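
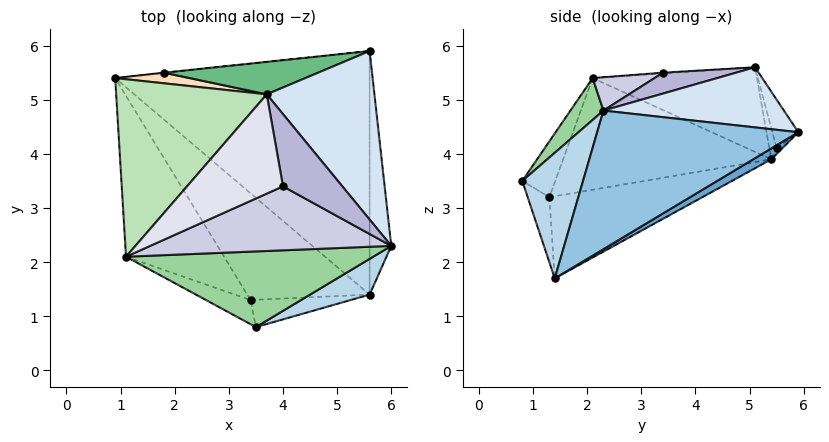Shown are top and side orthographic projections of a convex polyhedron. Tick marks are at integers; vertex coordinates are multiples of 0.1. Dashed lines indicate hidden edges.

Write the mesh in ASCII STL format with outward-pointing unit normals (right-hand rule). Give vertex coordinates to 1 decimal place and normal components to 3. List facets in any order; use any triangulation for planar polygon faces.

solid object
 facet normal 0.036 0.514 -0.857
  outer loop
   vertex 5.6 1.4 1.7
   vertex 0.9 5.4 3.9
   vertex 5.6 5.9 4.4
  endloop
 endfacet
 facet normal 0.984 0.092 -0.154
  outer loop
   vertex 5.6 1.4 1.7
   vertex 5.6 5.9 4.4
   vertex 6.0 2.3 4.8
  endloop
 endfacet
 facet normal 0.425 -0.883 0.201
  outer loop
   vertex 3.5 0.8 3.5
   vertex 5.6 1.4 1.7
   vertex 6.0 2.3 4.8
  endloop
 endfacet
 facet normal 0.482 0.149 0.863
  outer loop
   vertex 3.7 5.1 5.6
   vertex 6.0 2.3 4.8
   vertex 5.6 5.9 4.4
  endloop
 endfacet
 facet normal -0.547 -0.194 -0.815
  outer loop
   vertex 3.4 1.3 3.2
   vertex 0.9 5.4 3.9
   vertex 5.6 1.4 1.7
  endloop
 endfacet
 facet normal -0.464 -0.522 -0.716
  outer loop
   vertex 3.4 1.3 3.2
   vertex 5.6 1.4 1.7
   vertex 3.5 0.8 3.5
  endloop
 endfacet
 facet normal -0.101 0.994 -0.041
  outer loop
   vertex 1.8 5.5 4.1
   vertex 5.6 5.9 4.4
   vertex 0.9 5.4 3.9
  endloop
 endfacet
 facet normal -0.202 0.852 0.483
  outer loop
   vertex 1.8 5.5 4.1
   vertex 0.9 5.4 3.9
   vertex 3.7 5.1 5.6
  endloop
 endfacet
 facet normal -0.127 0.906 0.403
  outer loop
   vertex 1.8 5.5 4.1
   vertex 3.7 5.1 5.6
   vertex 5.6 5.9 4.4
  endloop
 endfacet
 facet normal 0.110 -0.750 0.653
  outer loop
   vertex 1.1 2.1 5.4
   vertex 3.5 0.8 3.5
   vertex 6.0 2.3 4.8
  endloop
 endfacet
 facet normal -0.460 0.344 0.818
  outer loop
   vertex 1.1 2.1 5.4
   vertex 3.7 5.1 5.6
   vertex 0.9 5.4 3.9
  endloop
 endfacet
 facet normal -0.710 -0.327 -0.624
  outer loop
   vertex 1.1 2.1 5.4
   vertex 0.9 5.4 3.9
   vertex 3.4 1.3 3.2
  endloop
 endfacet
 facet normal -0.690 -0.469 -0.551
  outer loop
   vertex 1.1 2.1 5.4
   vertex 3.4 1.3 3.2
   vertex 3.5 0.8 3.5
  endloop
 endfacet
 facet normal 0.332 0.003 0.943
  outer loop
   vertex 4.0 3.4 5.5
   vertex 6.0 2.3 4.8
   vertex 3.7 5.1 5.6
  endloop
 endfacet
 facet normal 0.128 -0.356 0.926
  outer loop
   vertex 4.0 3.4 5.5
   vertex 1.1 2.1 5.4
   vertex 6.0 2.3 4.8
  endloop
 endfacet
 facet normal -0.008 -0.060 0.998
  outer loop
   vertex 4.0 3.4 5.5
   vertex 3.7 5.1 5.6
   vertex 1.1 2.1 5.4
  endloop
 endfacet
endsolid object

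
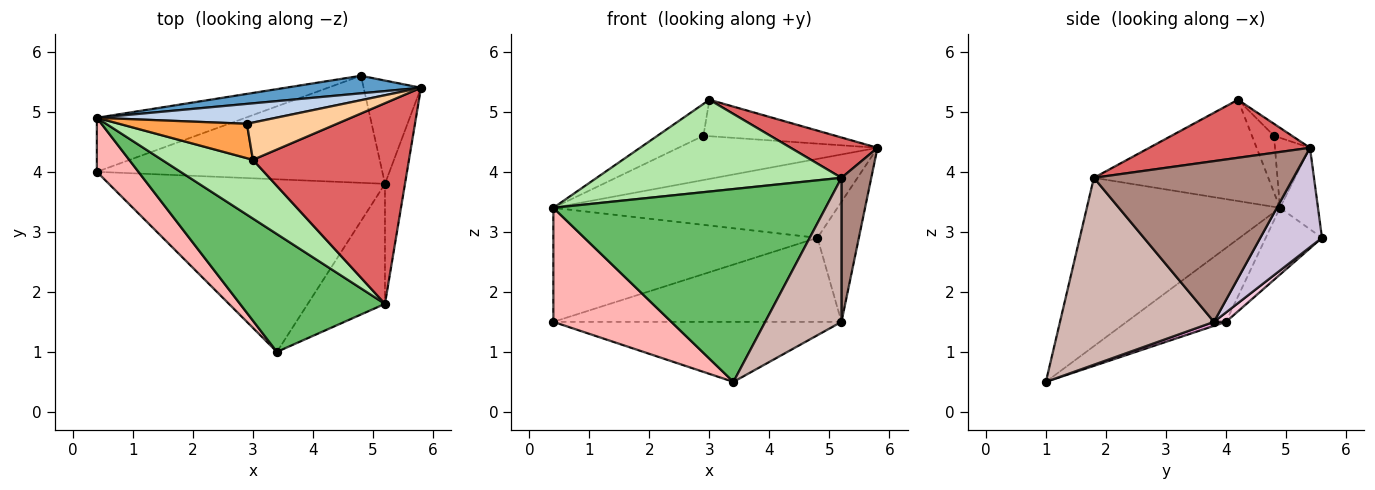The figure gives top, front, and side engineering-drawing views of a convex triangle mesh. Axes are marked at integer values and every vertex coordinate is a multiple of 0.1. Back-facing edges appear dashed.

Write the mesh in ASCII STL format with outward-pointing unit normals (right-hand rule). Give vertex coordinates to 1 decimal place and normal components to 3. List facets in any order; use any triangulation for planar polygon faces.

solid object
 facet normal -0.130 0.968 0.215
  outer loop
   vertex 4.8 5.6 2.9
   vertex 0.4 4.9 3.4
   vertex 5.8 5.4 4.4
  endloop
 endfacet
 facet normal -0.158 0.900 0.405
  outer loop
   vertex 2.9 4.8 4.6
   vertex 5.8 5.4 4.4
   vertex 0.4 4.9 3.4
  endloop
 endfacet
 facet normal -0.309 0.646 0.698
  outer loop
   vertex 2.9 4.8 4.6
   vertex 0.4 4.9 3.4
   vertex 3.0 4.2 5.2
  endloop
 endfacet
 facet normal -0.095 0.696 0.712
  outer loop
   vertex 2.9 4.8 4.6
   vertex 3.0 4.2 5.2
   vertex 5.8 5.4 4.4
  endloop
 endfacet
 facet normal -0.518 -0.730 0.446
  outer loop
   vertex 5.2 1.8 3.9
   vertex 0.4 4.9 3.4
   vertex 3.4 1.0 0.5
  endloop
 endfacet
 facet normal -0.515 -0.722 0.462
  outer loop
   vertex 5.2 1.8 3.9
   vertex 3.0 4.2 5.2
   vertex 0.4 4.9 3.4
  endloop
 endfacet
 facet normal 0.342 -0.185 0.921
  outer loop
   vertex 5.2 1.8 3.9
   vertex 5.8 5.4 4.4
   vertex 3.0 4.2 5.2
  endloop
 endfacet
 facet normal -0.606 -0.719 0.341
  outer loop
   vertex 0.4 4.0 1.5
   vertex 3.4 1.0 0.5
   vertex 0.4 4.9 3.4
  endloop
 endfacet
 facet normal -0.189 0.887 -0.420
  outer loop
   vertex 0.4 4.0 1.5
   vertex 0.4 4.9 3.4
   vertex 4.8 5.6 2.9
  endloop
 endfacet
 facet normal 0.749 0.503 -0.432
  outer loop
   vertex 5.2 3.8 1.5
   vertex 4.8 5.6 2.9
   vertex 5.8 5.4 4.4
  endloop
 endfacet
 facet normal 0.982 -0.147 -0.122
  outer loop
   vertex 5.2 3.8 1.5
   vertex 5.8 5.4 4.4
   vertex 5.2 1.8 3.9
  endloop
 endfacet
 facet normal 0.840 -0.416 -0.347
  outer loop
   vertex 5.2 3.8 1.5
   vertex 5.2 1.8 3.9
   vertex 3.4 1.0 0.5
  endloop
 endfacet
 facet normal 0.014 0.328 -0.944
  outer loop
   vertex 5.2 3.8 1.5
   vertex 3.4 1.0 0.5
   vertex 0.4 4.0 1.5
  endloop
 endfacet
 facet normal 0.026 0.617 -0.786
  outer loop
   vertex 5.2 3.8 1.5
   vertex 0.4 4.0 1.5
   vertex 4.8 5.6 2.9
  endloop
 endfacet
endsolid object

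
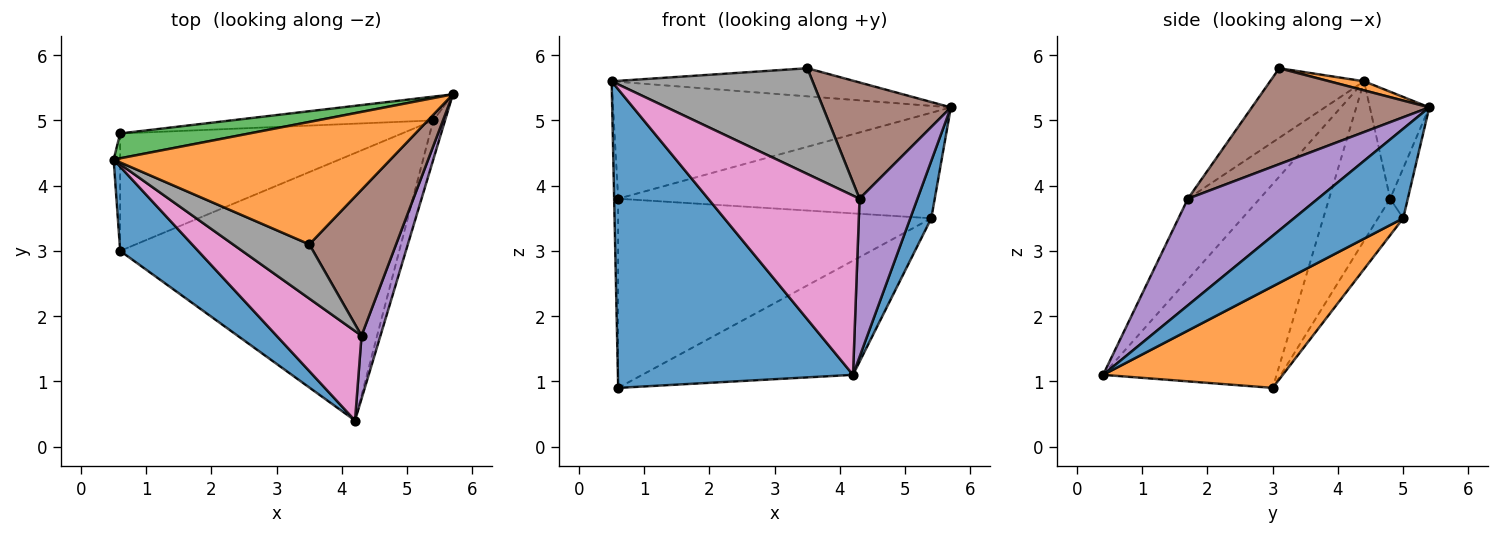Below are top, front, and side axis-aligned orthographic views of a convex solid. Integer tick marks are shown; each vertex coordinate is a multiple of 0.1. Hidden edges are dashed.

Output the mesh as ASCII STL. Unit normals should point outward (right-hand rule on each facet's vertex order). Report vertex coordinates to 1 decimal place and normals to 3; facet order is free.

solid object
 facet normal -0.579 -0.785 0.221
  outer loop
   vertex 0.6 3.0 0.9
   vertex 4.2 0.4 1.1
   vertex 0.5 4.4 5.6
  endloop
 endfacet
 facet normal 0.032 0.224 0.974
  outer loop
   vertex 3.5 3.1 5.8
   vertex 5.7 5.4 5.2
   vertex 0.5 4.4 5.6
  endloop
 endfacet
 facet normal -0.170 0.964 0.205
  outer loop
   vertex 0.6 4.8 3.8
   vertex 0.5 4.4 5.6
   vertex 5.7 5.4 5.2
  endloop
 endfacet
 facet normal -0.997 0.066 -0.041
  outer loop
   vertex 0.6 4.8 3.8
   vertex 0.6 3.0 0.9
   vertex 0.5 4.4 5.6
  endloop
 endfacet
 facet normal 0.902 -0.402 0.160
  outer loop
   vertex 4.3 1.7 3.8
   vertex 4.2 0.4 1.1
   vertex 5.7 5.4 5.2
  endloop
 endfacet
 facet normal 0.654 -0.471 0.592
  outer loop
   vertex 4.3 1.7 3.8
   vertex 5.7 5.4 5.2
   vertex 3.5 3.1 5.8
  endloop
 endfacet
 facet normal -0.391 -0.824 0.411
  outer loop
   vertex 4.3 1.7 3.8
   vertex 0.5 4.4 5.6
   vertex 4.2 0.4 1.1
  endloop
 endfacet
 facet normal -0.384 -0.822 0.421
  outer loop
   vertex 4.3 1.7 3.8
   vertex 3.5 3.1 5.8
   vertex 0.5 4.4 5.6
  endloop
 endfacet
 facet normal -0.054 0.974 -0.220
  outer loop
   vertex 5.4 5.0 3.5
   vertex 0.6 4.8 3.8
   vertex 5.7 5.4 5.2
  endloop
 endfacet
 facet normal -0.068 0.848 -0.526
  outer loop
   vertex 5.4 5.0 3.5
   vertex 0.6 3.0 0.9
   vertex 0.6 4.8 3.8
  endloop
 endfacet
 facet normal 0.974 -0.187 -0.128
  outer loop
   vertex 5.4 5.0 3.5
   vertex 5.7 5.4 5.2
   vertex 4.2 0.4 1.1
  endloop
 endfacet
 facet normal 0.317 0.372 -0.872
  outer loop
   vertex 5.4 5.0 3.5
   vertex 4.2 0.4 1.1
   vertex 0.6 3.0 0.9
  endloop
 endfacet
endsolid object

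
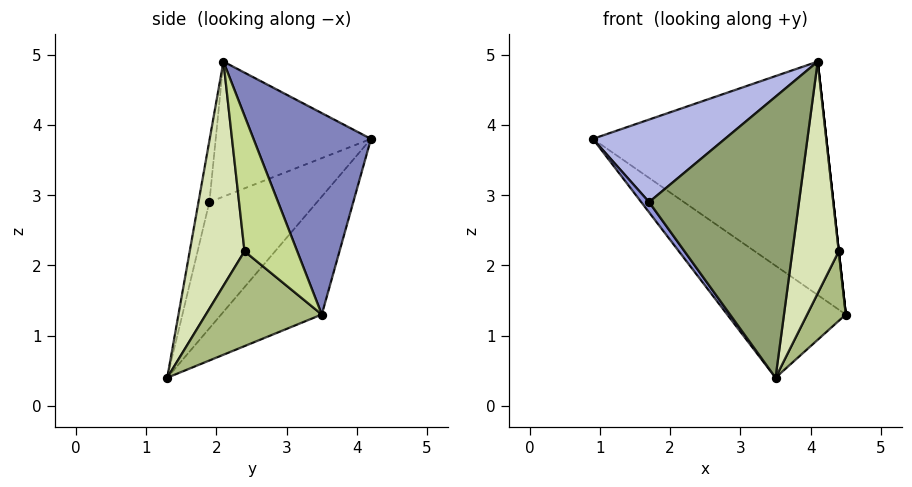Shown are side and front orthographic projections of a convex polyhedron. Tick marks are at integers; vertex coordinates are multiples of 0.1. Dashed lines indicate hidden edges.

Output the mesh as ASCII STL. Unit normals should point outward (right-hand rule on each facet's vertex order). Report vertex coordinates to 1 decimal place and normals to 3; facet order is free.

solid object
 facet normal -0.426 0.502 -0.753
  outer loop
   vertex 3.5 1.3 0.4
   vertex 0.9 4.2 3.8
   vertex 4.5 3.5 1.3
  endloop
 endfacet
 facet normal 0.418 0.830 0.369
  outer loop
   vertex 4.1 2.1 4.9
   vertex 4.5 3.5 1.3
   vertex 0.9 4.2 3.8
  endloop
 endfacet
 facet normal -0.817 -0.060 -0.574
  outer loop
   vertex 1.7 1.9 2.9
   vertex 0.9 4.2 3.8
   vertex 3.5 1.3 0.4
  endloop
 endfacet
 facet normal -0.544 -0.463 0.699
  outer loop
   vertex 1.7 1.9 2.9
   vertex 4.1 2.1 4.9
   vertex 0.9 4.2 3.8
  endloop
 endfacet
 facet normal -0.071 -0.980 0.184
  outer loop
   vertex 1.7 1.9 2.9
   vertex 3.5 1.3 0.4
   vertex 4.1 2.1 4.9
  endloop
 endfacet
 facet normal 0.913 -0.304 -0.271
  outer loop
   vertex 4.4 2.4 2.2
   vertex 3.5 1.3 0.4
   vertex 4.5 3.5 1.3
  endloop
 endfacet
 facet normal 0.994 0.000 0.110
  outer loop
   vertex 4.4 2.4 2.2
   vertex 4.5 3.5 1.3
   vertex 4.1 2.1 4.9
  endloop
 endfacet
 facet normal 0.763 -0.646 0.013
  outer loop
   vertex 4.4 2.4 2.2
   vertex 4.1 2.1 4.9
   vertex 3.5 1.3 0.4
  endloop
 endfacet
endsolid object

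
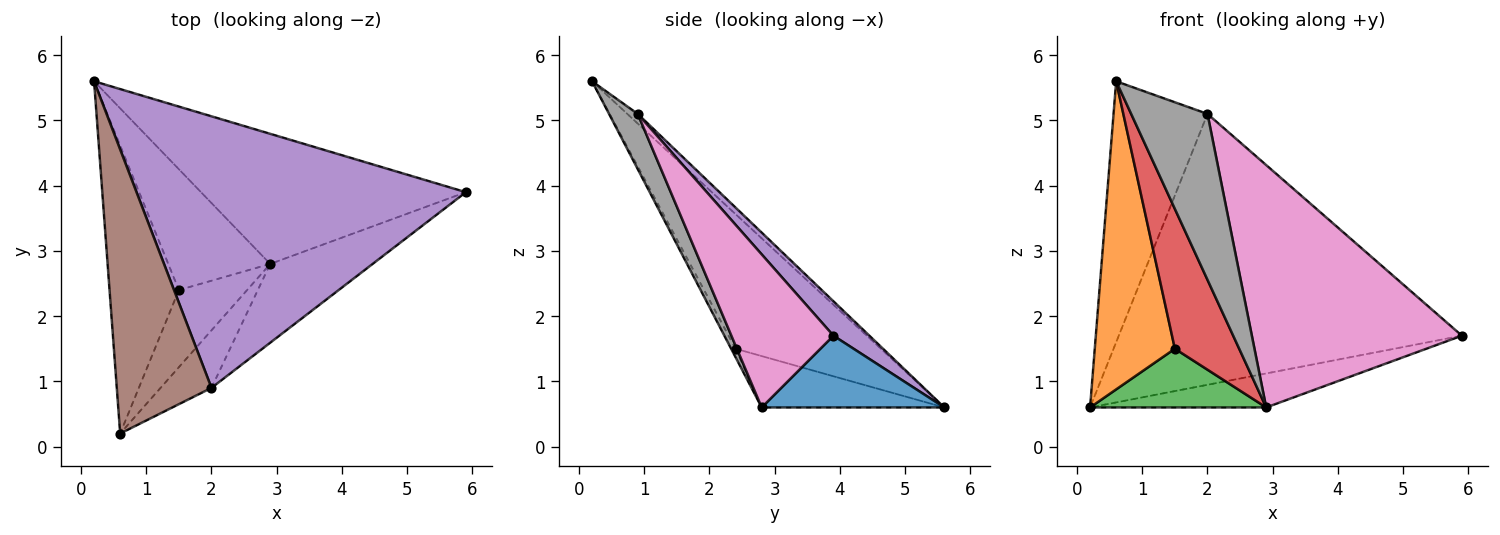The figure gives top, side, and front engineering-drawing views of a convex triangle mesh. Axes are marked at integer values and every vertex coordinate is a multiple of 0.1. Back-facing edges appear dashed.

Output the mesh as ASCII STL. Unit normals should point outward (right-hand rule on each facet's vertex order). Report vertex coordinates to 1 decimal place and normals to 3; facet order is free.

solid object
 facet normal 0.254 0.244 -0.936
  outer loop
   vertex 2.9 2.8 0.6
   vertex 0.2 5.6 0.6
   vertex 5.9 3.9 1.7
  endloop
 endfacet
 facet normal -0.798 -0.440 -0.411
  outer loop
   vertex 1.5 2.4 1.5
   vertex 0.6 0.2 5.6
   vertex 0.2 5.6 0.6
  endloop
 endfacet
 facet normal -0.413 -0.398 -0.819
  outer loop
   vertex 1.5 2.4 1.5
   vertex 0.2 5.6 0.6
   vertex 2.9 2.8 0.6
  endloop
 endfacet
 facet normal -0.060 -0.874 -0.482
  outer loop
   vertex 1.5 2.4 1.5
   vertex 2.9 2.8 0.6
   vertex 0.6 0.2 5.6
  endloop
 endfacet
 facet normal 0.074 0.704 0.706
  outer loop
   vertex 2.0 0.9 5.1
   vertex 5.9 3.9 1.7
   vertex 0.2 5.6 0.6
  endloop
 endfacet
 facet normal -0.075 0.675 0.734
  outer loop
   vertex 2.0 0.9 5.1
   vertex 0.2 5.6 0.6
   vertex 0.6 0.2 5.6
  endloop
 endfacet
 facet normal 0.419 -0.863 -0.281
  outer loop
   vertex 2.0 0.9 5.1
   vertex 2.9 2.8 0.6
   vertex 5.9 3.9 1.7
  endloop
 endfacet
 facet normal 0.335 -0.890 -0.309
  outer loop
   vertex 2.0 0.9 5.1
   vertex 0.6 0.2 5.6
   vertex 2.9 2.8 0.6
  endloop
 endfacet
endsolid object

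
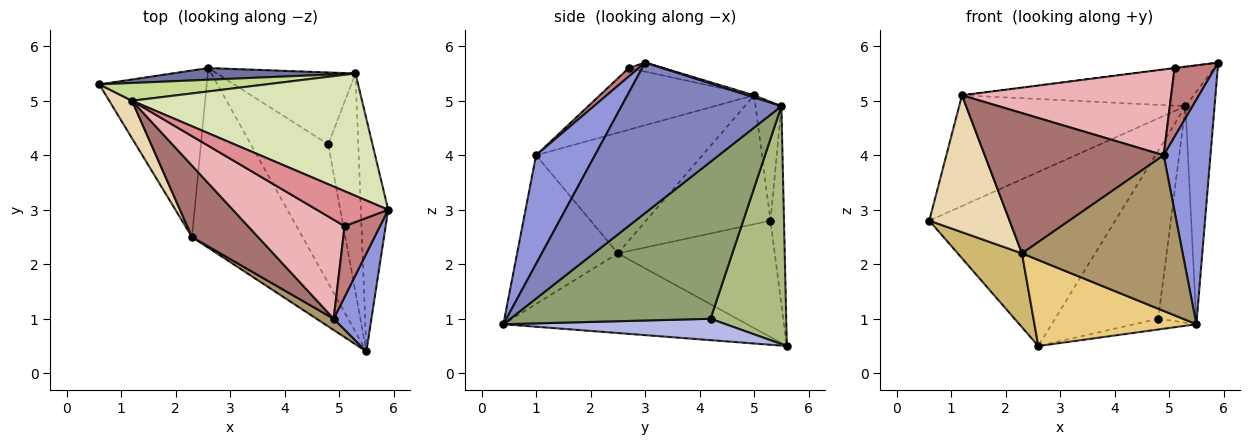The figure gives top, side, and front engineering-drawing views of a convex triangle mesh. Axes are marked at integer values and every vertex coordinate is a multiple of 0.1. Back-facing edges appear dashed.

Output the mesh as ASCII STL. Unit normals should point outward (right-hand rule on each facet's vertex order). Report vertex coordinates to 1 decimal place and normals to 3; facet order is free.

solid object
 facet normal -0.072 0.995 0.067
  outer loop
   vertex 5.3 5.5 4.9
   vertex 2.6 5.6 0.5
   vertex 0.6 5.3 2.8
  endloop
 endfacet
 facet normal 0.968 0.176 -0.176
  outer loop
   vertex 5.3 5.5 4.9
   vertex 5.9 3.0 5.7
   vertex 5.5 0.4 0.9
  endloop
 endfacet
 facet normal 0.755 -0.601 0.262
  outer loop
   vertex 4.9 1.0 4.0
   vertex 5.5 0.4 0.9
   vertex 5.9 3.0 5.7
  endloop
 endfacet
 facet normal 0.266 0.074 -0.961
  outer loop
   vertex 4.8 4.2 1.0
   vertex 5.5 0.4 0.9
   vertex 2.6 5.6 0.5
  endloop
 endfacet
 facet normal 0.966 0.183 -0.185
  outer loop
   vertex 4.8 4.2 1.0
   vertex 5.3 5.5 4.9
   vertex 5.5 0.4 0.9
  endloop
 endfacet
 facet normal 0.559 0.762 -0.326
  outer loop
   vertex 4.8 4.2 1.0
   vertex 2.6 5.6 0.5
   vertex 5.3 5.5 4.9
  endloop
 endfacet
 facet normal -0.112 0.981 0.157
  outer loop
   vertex 1.2 5.0 5.1
   vertex 5.3 5.5 4.9
   vertex 0.6 5.3 2.8
  endloop
 endfacet
 facet normal 0.009 0.307 0.952
  outer loop
   vertex 1.2 5.0 5.1
   vertex 5.9 3.0 5.7
   vertex 5.3 5.5 4.9
  endloop
 endfacet
 facet normal -0.530 -0.846 0.061
  outer loop
   vertex 2.3 2.5 2.2
   vertex 5.5 0.4 0.9
   vertex 4.9 1.0 4.0
  endloop
 endfacet
 facet normal -0.704 -0.288 -0.649
  outer loop
   vertex 2.3 2.5 2.2
   vertex 0.6 5.3 2.8
   vertex 2.6 5.6 0.5
  endloop
 endfacet
 facet normal -0.545 -0.362 -0.756
  outer loop
   vertex 2.3 2.5 2.2
   vertex 2.6 5.6 0.5
   vertex 5.5 0.4 0.9
  endloop
 endfacet
 facet normal -0.831 -0.536 0.147
  outer loop
   vertex 2.3 2.5 2.2
   vertex 1.2 5.0 5.1
   vertex 0.6 5.3 2.8
  endloop
 endfacet
 facet normal -0.638 -0.686 0.350
  outer loop
   vertex 2.3 2.5 2.2
   vertex 4.9 1.0 4.0
   vertex 1.2 5.0 5.1
  endloop
 endfacet
 facet normal 0.169 -0.686 0.708
  outer loop
   vertex 5.1 2.7 5.6
   vertex 4.9 1.0 4.0
   vertex 5.9 3.0 5.7
  endloop
 endfacet
 facet normal -0.125 0.003 0.992
  outer loop
   vertex 5.1 2.7 5.6
   vertex 5.9 3.0 5.7
   vertex 1.2 5.0 5.1
  endloop
 endfacet
 facet normal -0.435 -0.589 0.681
  outer loop
   vertex 5.1 2.7 5.6
   vertex 1.2 5.0 5.1
   vertex 4.9 1.0 4.0
  endloop
 endfacet
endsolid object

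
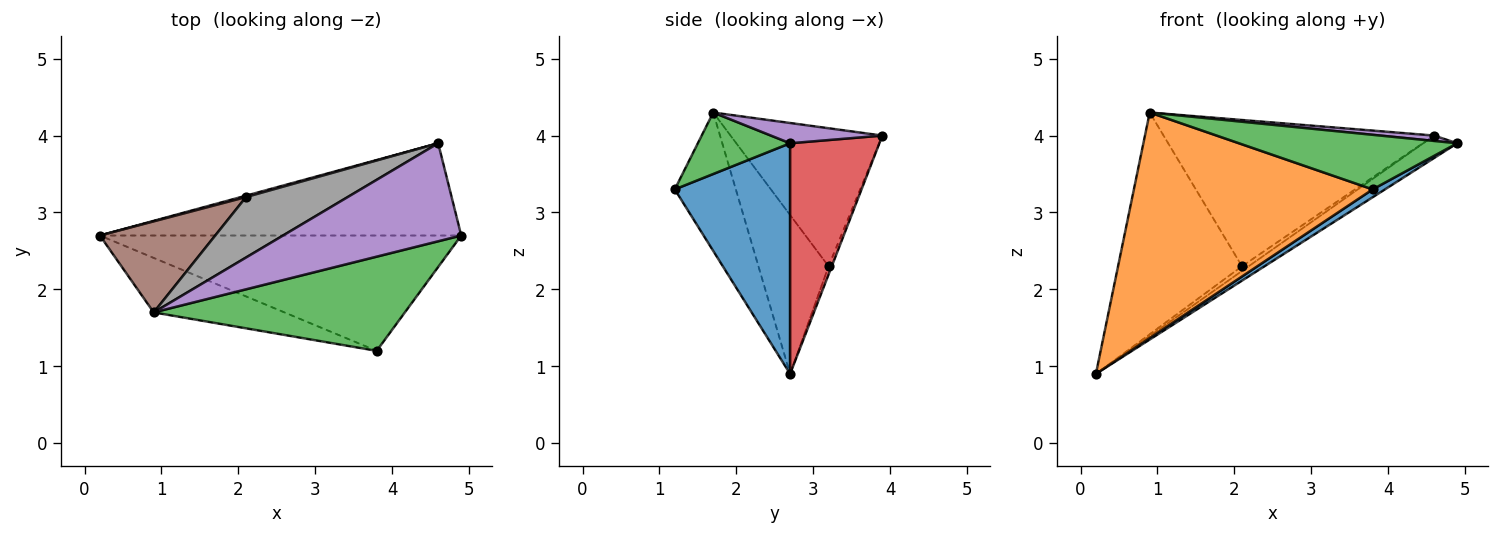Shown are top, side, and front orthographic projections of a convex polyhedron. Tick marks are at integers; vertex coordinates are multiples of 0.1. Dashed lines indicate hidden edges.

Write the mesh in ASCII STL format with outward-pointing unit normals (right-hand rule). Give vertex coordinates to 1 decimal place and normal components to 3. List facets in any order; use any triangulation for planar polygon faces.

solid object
 facet normal 0.537 -0.057 -0.842
  outer loop
   vertex 3.8 1.2 3.3
   vertex 0.2 2.7 0.9
   vertex 4.9 2.7 3.9
  endloop
 endfacet
 facet normal -0.241 -0.943 -0.228
  outer loop
   vertex 0.9 1.7 4.3
   vertex 0.2 2.7 0.9
   vertex 3.8 1.2 3.3
  endloop
 endfacet
 facet normal 0.207 -0.491 0.846
  outer loop
   vertex 0.9 1.7 4.3
   vertex 3.8 1.2 3.3
   vertex 4.9 2.7 3.9
  endloop
 endfacet
 facet normal 0.527 0.201 -0.826
  outer loop
   vertex 4.6 3.9 4.0
   vertex 4.9 2.7 3.9
   vertex 0.2 2.7 0.9
  endloop
 endfacet
 facet normal 0.113 -0.054 0.992
  outer loop
   vertex 4.6 3.9 4.0
   vertex 0.9 1.7 4.3
   vertex 4.9 2.7 3.9
  endloop
 endfacet
 facet normal -0.464 0.820 0.337
  outer loop
   vertex 2.1 3.2 2.3
   vertex 0.2 2.7 0.9
   vertex 0.9 1.7 4.3
  endloop
 endfacet
 facet normal -0.419 0.871 0.258
  outer loop
   vertex 2.1 3.2 2.3
   vertex 4.6 3.9 4.0
   vertex 0.2 2.7 0.9
  endloop
 endfacet
 facet normal -0.460 0.820 0.339
  outer loop
   vertex 2.1 3.2 2.3
   vertex 0.9 1.7 4.3
   vertex 4.6 3.9 4.0
  endloop
 endfacet
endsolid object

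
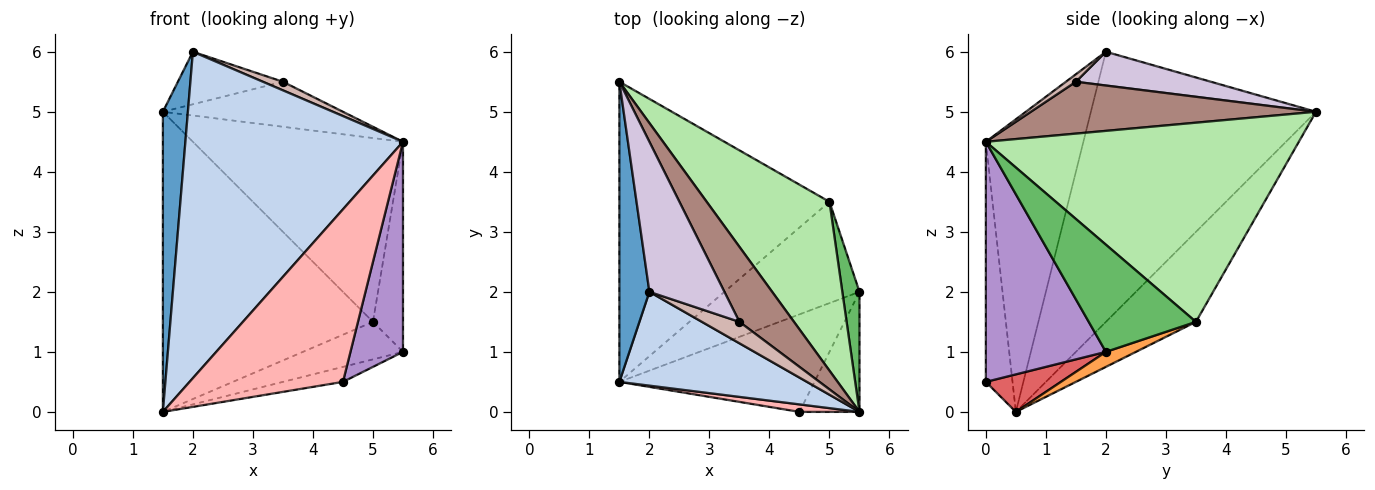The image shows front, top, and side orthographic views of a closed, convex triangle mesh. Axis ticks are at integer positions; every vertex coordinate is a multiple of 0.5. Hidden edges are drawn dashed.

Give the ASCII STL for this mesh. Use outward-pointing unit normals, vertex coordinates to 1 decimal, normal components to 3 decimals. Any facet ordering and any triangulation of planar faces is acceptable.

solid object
 facet normal -0.988 -0.110 0.110
  outer loop
   vertex 2.0 2.0 6.0
   vertex 1.5 5.5 5.0
   vertex 1.5 0.5 0.0
  endloop
 endfacet
 facet normal -0.396 -0.883 0.254
  outer loop
   vertex 5.5 0.0 4.5
   vertex 2.0 2.0 6.0
   vertex 1.5 0.5 0.0
  endloop
 endfacet
 facet normal 0.104 0.345 -0.933
  outer loop
   vertex 5.0 3.5 1.5
   vertex 5.5 2.0 1.0
   vertex 1.5 0.5 0.0
  endloop
 endfacet
 facet normal -0.290 0.677 -0.677
  outer loop
   vertex 5.0 3.5 1.5
   vertex 1.5 0.5 0.0
   vertex 1.5 5.5 5.0
  endloop
 endfacet
 facet normal 0.952 0.266 0.152
  outer loop
   vertex 5.0 3.5 1.5
   vertex 5.5 0.0 4.5
   vertex 5.5 2.0 1.0
  endloop
 endfacet
 facet normal 0.739 0.496 0.456
  outer loop
   vertex 5.0 3.5 1.5
   vertex 1.5 5.5 5.0
   vertex 5.5 0.0 4.5
  endloop
 endfacet
 facet normal 0.187 0.149 -0.971
  outer loop
   vertex 4.5 0.0 0.5
   vertex 1.5 0.5 0.0
   vertex 5.5 2.0 1.0
  endloop
 endfacet
 facet normal -0.171 -0.984 0.043
  outer loop
   vertex 4.5 0.0 0.5
   vertex 5.5 0.0 4.5
   vertex 1.5 0.5 0.0
  endloop
 endfacet
 facet normal 0.893 -0.391 -0.223
  outer loop
   vertex 4.5 0.0 0.5
   vertex 5.5 2.0 1.0
   vertex 5.5 0.0 4.5
  endloop
 endfacet
 facet normal 0.391 0.304 0.869
  outer loop
   vertex 3.5 1.5 5.5
   vertex 1.5 5.5 5.0
   vertex 2.0 2.0 6.0
  endloop
 endfacet
 facet normal 0.632 0.399 0.665
  outer loop
   vertex 3.5 1.5 5.5
   vertex 5.5 0.0 4.5
   vertex 1.5 5.5 5.0
  endloop
 endfacet
 facet normal 0.183 -0.365 0.913
  outer loop
   vertex 3.5 1.5 5.5
   vertex 2.0 2.0 6.0
   vertex 5.5 0.0 4.5
  endloop
 endfacet
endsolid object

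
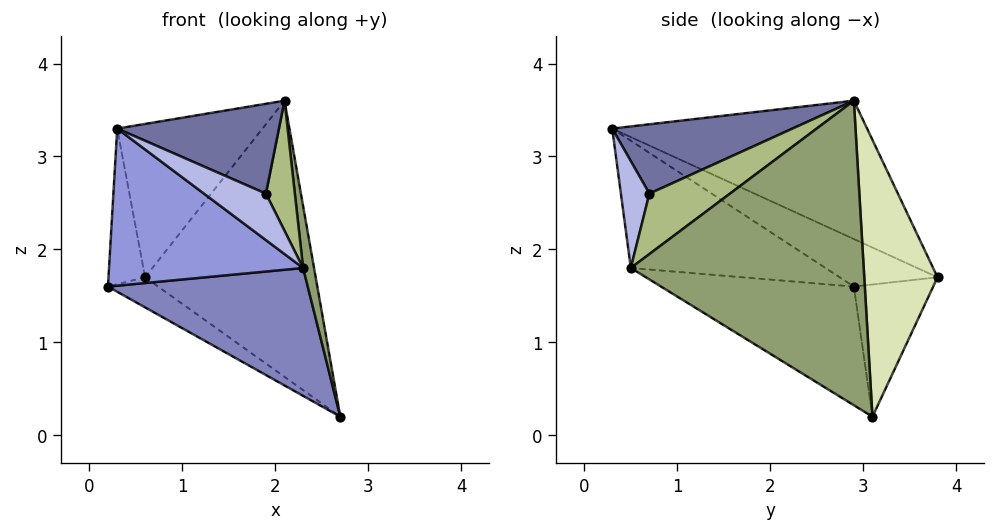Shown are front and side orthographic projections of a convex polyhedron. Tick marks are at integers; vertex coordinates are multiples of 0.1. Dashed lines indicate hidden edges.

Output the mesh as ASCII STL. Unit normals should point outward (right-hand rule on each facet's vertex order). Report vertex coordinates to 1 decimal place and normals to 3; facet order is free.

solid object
 facet normal 0.450 -0.403 0.797
  outer loop
   vertex 1.9 0.7 2.6
   vertex 2.1 2.9 3.6
   vertex 0.3 0.3 3.3
  endloop
 endfacet
 facet normal -0.415 -0.430 -0.802
  outer loop
   vertex 2.3 0.5 1.8
   vertex 0.2 2.9 1.6
   vertex 2.7 3.1 0.2
  endloop
 endfacet
 facet normal -0.491 -0.490 -0.720
  outer loop
   vertex 2.3 0.5 1.8
   vertex 0.3 0.3 3.3
   vertex 0.2 2.9 1.6
  endloop
 endfacet
 facet normal 0.383 -0.833 0.400
  outer loop
   vertex 2.3 0.5 1.8
   vertex 1.9 0.7 2.6
   vertex 0.3 0.3 3.3
  endloop
 endfacet
 facet normal 0.984 -0.046 0.171
  outer loop
   vertex 2.3 0.5 1.8
   vertex 2.7 3.1 0.2
   vertex 2.1 2.9 3.6
  endloop
 endfacet
 facet normal 0.823 -0.295 0.485
  outer loop
   vertex 2.3 0.5 1.8
   vertex 2.1 2.9 3.6
   vertex 1.9 0.7 2.6
  endloop
 endfacet
 facet normal -0.484 0.306 -0.820
  outer loop
   vertex 0.6 3.8 1.7
   vertex 2.7 3.1 0.2
   vertex 0.2 2.9 1.6
  endloop
 endfacet
 facet normal 0.392 0.912 0.123
  outer loop
   vertex 0.6 3.8 1.7
   vertex 2.1 2.9 3.6
   vertex 2.7 3.1 0.2
  endloop
 endfacet
 facet normal -0.806 0.302 0.509
  outer loop
   vertex 0.6 3.8 1.7
   vertex 0.2 2.9 1.6
   vertex 0.3 0.3 3.3
  endloop
 endfacet
 facet normal -0.639 0.364 0.677
  outer loop
   vertex 0.6 3.8 1.7
   vertex 0.3 0.3 3.3
   vertex 2.1 2.9 3.6
  endloop
 endfacet
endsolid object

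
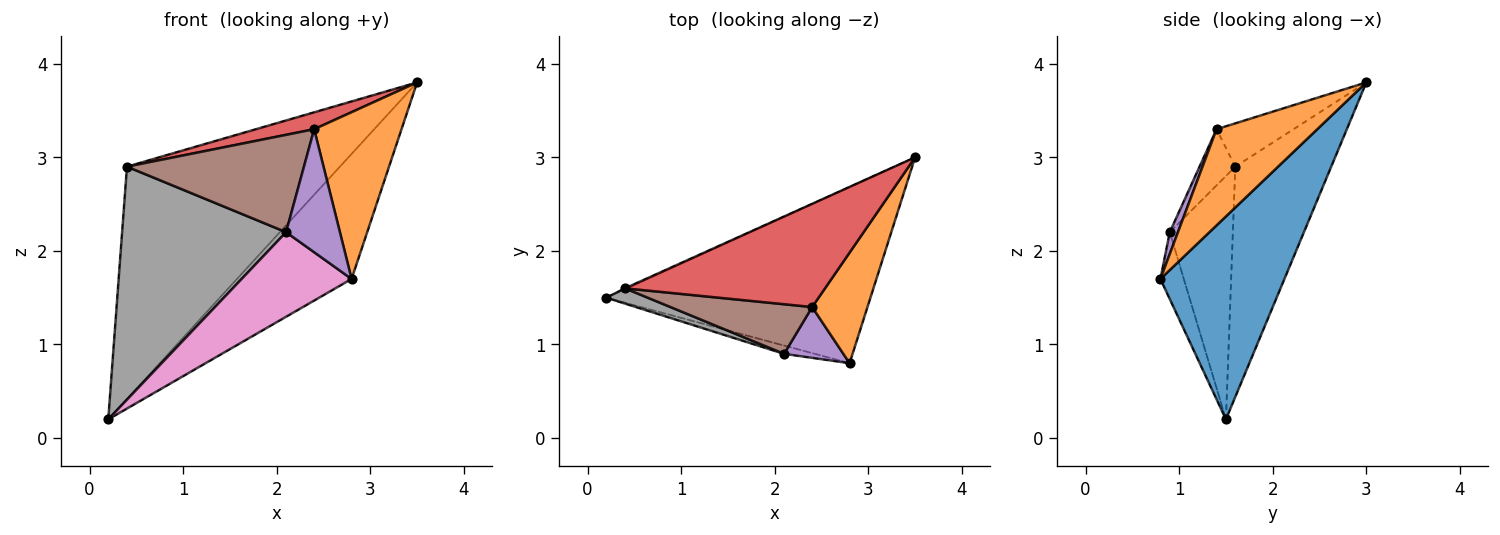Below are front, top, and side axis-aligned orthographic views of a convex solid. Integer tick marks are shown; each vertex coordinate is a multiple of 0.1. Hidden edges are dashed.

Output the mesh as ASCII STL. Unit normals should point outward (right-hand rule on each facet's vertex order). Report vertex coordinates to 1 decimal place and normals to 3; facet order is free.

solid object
 facet normal 0.531 0.491 -0.691
  outer loop
   vertex 2.8 0.8 1.7
   vertex 0.2 1.5 0.2
   vertex 3.5 3.0 3.8
  endloop
 endfacet
 facet normal 0.693 -0.601 0.399
  outer loop
   vertex 2.4 1.4 3.3
   vertex 2.8 0.8 1.7
   vertex 3.5 3.0 3.8
  endloop
 endfacet
 facet normal -0.411 0.912 -0.003
  outer loop
   vertex 0.4 1.6 2.9
   vertex 3.5 3.0 3.8
   vertex 0.2 1.5 0.2
  endloop
 endfacet
 facet normal -0.209 -0.158 0.965
  outer loop
   vertex 0.4 1.6 2.9
   vertex 2.4 1.4 3.3
   vertex 3.5 3.0 3.8
  endloop
 endfacet
 facet normal 0.139 -0.915 0.378
  outer loop
   vertex 2.1 0.9 2.2
   vertex 2.8 0.8 1.7
   vertex 2.4 1.4 3.3
  endloop
 endfacet
 facet normal -0.177 -0.877 0.447
  outer loop
   vertex 2.1 0.9 2.2
   vertex 2.4 1.4 3.3
   vertex 0.4 1.6 2.9
  endloop
 endfacet
 facet normal -0.207 -0.974 -0.095
  outer loop
   vertex 2.1 0.9 2.2
   vertex 0.2 1.5 0.2
   vertex 2.8 0.8 1.7
  endloop
 endfacet
 facet normal -0.358 -0.932 0.061
  outer loop
   vertex 2.1 0.9 2.2
   vertex 0.4 1.6 2.9
   vertex 0.2 1.5 0.2
  endloop
 endfacet
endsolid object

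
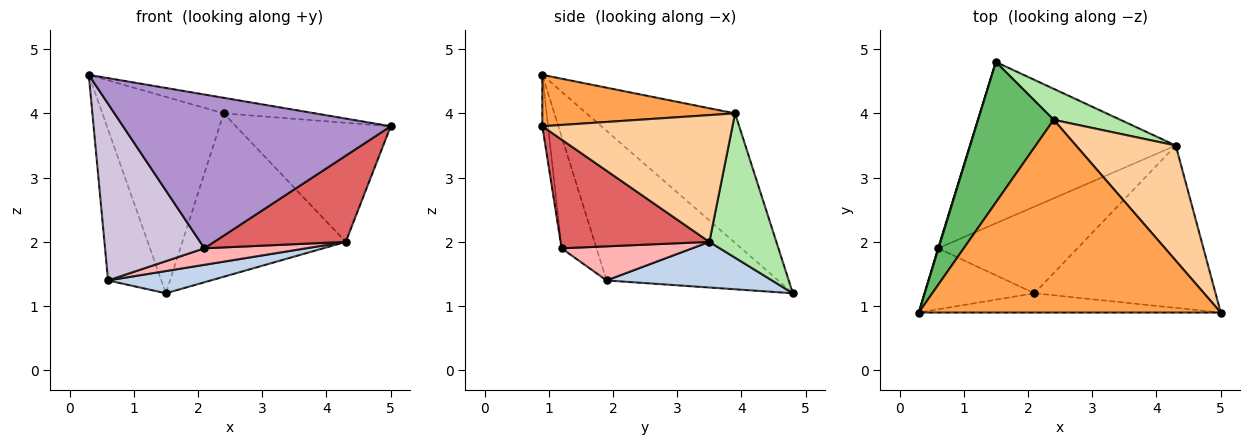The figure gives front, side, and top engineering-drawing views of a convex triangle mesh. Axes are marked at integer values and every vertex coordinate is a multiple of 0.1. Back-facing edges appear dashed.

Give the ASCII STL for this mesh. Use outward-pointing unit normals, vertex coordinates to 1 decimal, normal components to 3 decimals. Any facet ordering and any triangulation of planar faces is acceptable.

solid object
 facet normal -0.955 0.297 0.003
  outer loop
   vertex 0.6 1.9 1.4
   vertex 0.3 0.9 4.6
   vertex 1.5 4.8 1.2
  endloop
 endfacet
 facet normal 0.215 -0.133 -0.968
  outer loop
   vertex 0.6 1.9 1.4
   vertex 1.5 4.8 1.2
   vertex 4.3 3.5 2.0
  endloop
 endfacet
 facet normal 0.167 0.079 0.983
  outer loop
   vertex 2.4 3.9 4.0
   vertex 0.3 0.9 4.6
   vertex 5.0 0.9 3.8
  endloop
 endfacet
 facet normal 0.662 0.539 0.521
  outer loop
   vertex 2.4 3.9 4.0
   vertex 5.0 0.9 3.8
   vertex 4.3 3.5 2.0
  endloop
 endfacet
 facet normal -0.706 0.576 0.412
  outer loop
   vertex 2.4 3.9 4.0
   vertex 1.5 4.8 1.2
   vertex 0.3 0.9 4.6
  endloop
 endfacet
 facet normal 0.374 0.911 0.173
  outer loop
   vertex 2.4 3.9 4.0
   vertex 4.3 3.5 2.0
   vertex 1.5 4.8 1.2
  endloop
 endfacet
 facet normal 0.468 -0.414 -0.780
  outer loop
   vertex 2.1 1.2 1.9
   vertex 4.3 3.5 2.0
   vertex 5.0 0.9 3.8
  endloop
 endfacet
 facet normal 0.234 -0.182 -0.955
  outer loop
   vertex 2.1 1.2 1.9
   vertex 0.6 1.9 1.4
   vertex 4.3 3.5 2.0
  endloop
 endfacet
 facet normal -0.021 -0.992 -0.124
  outer loop
   vertex 2.1 1.2 1.9
   vertex 5.0 0.9 3.8
   vertex 0.3 0.9 4.6
  endloop
 endfacet
 facet normal -0.315 -0.897 -0.310
  outer loop
   vertex 2.1 1.2 1.9
   vertex 0.3 0.9 4.6
   vertex 0.6 1.9 1.4
  endloop
 endfacet
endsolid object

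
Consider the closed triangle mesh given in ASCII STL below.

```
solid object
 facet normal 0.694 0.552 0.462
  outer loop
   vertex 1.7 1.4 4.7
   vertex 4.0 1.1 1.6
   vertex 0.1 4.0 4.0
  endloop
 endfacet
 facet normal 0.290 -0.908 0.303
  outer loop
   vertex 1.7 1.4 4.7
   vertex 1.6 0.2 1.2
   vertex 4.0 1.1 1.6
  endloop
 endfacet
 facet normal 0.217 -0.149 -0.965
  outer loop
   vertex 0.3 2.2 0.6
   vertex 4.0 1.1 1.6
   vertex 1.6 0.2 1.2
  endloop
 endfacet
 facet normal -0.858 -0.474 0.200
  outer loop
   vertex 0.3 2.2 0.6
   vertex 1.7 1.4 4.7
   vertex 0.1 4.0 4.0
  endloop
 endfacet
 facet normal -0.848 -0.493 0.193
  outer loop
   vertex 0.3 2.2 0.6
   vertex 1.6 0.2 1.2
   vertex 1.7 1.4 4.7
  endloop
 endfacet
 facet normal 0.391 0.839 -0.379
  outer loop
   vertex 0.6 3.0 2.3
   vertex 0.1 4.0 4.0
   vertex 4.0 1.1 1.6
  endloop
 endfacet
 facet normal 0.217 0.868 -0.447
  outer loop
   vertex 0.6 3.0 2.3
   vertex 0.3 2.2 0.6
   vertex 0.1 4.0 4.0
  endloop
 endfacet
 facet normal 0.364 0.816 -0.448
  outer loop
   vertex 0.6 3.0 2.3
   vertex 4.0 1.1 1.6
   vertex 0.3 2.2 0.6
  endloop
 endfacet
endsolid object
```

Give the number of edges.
12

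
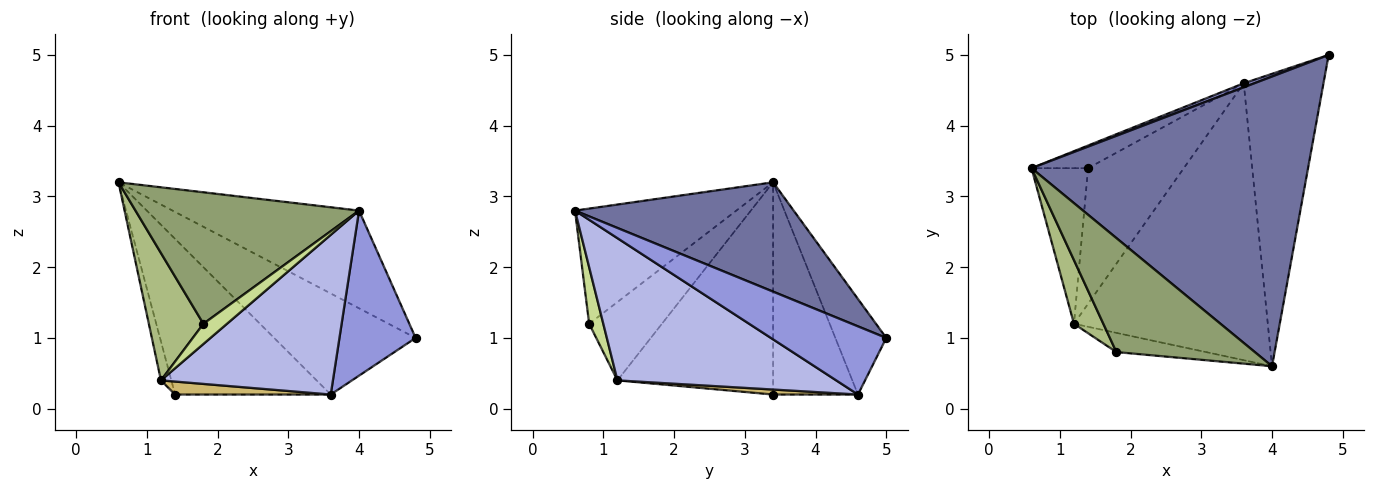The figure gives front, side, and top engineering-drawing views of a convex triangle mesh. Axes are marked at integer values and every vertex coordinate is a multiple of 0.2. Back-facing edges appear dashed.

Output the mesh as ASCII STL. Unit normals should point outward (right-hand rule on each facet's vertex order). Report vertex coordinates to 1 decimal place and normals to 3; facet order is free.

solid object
 facet normal 0.351 0.299 0.887
  outer loop
   vertex 4.0 0.6 2.8
   vertex 4.8 5.0 1.0
   vertex 0.6 3.4 3.2
  endloop
 endfacet
 facet normal -0.338 0.940 0.038
  outer loop
   vertex 3.6 4.6 0.2
   vertex 0.6 3.4 3.2
   vertex 4.8 5.0 1.0
  endloop
 endfacet
 facet normal 0.597 -0.394 -0.699
  outer loop
   vertex 3.6 4.6 0.2
   vertex 4.8 5.0 1.0
   vertex 4.0 0.6 2.8
  endloop
 endfacet
 facet normal 0.536 -0.422 -0.731
  outer loop
   vertex 1.2 1.2 0.4
   vertex 3.6 4.6 0.2
   vertex 4.0 0.6 2.8
  endloop
 endfacet
 facet normal -0.479 -0.663 0.575
  outer loop
   vertex 1.8 0.8 1.2
   vertex 4.0 0.6 2.8
   vertex 0.6 3.4 3.2
  endloop
 endfacet
 facet normal -0.766 -0.575 0.287
  outer loop
   vertex 1.8 0.8 1.2
   vertex 0.6 3.4 3.2
   vertex 1.2 1.2 0.4
  endloop
 endfacet
 facet normal 0.399 -0.665 -0.632
  outer loop
   vertex 1.8 0.8 1.2
   vertex 1.2 1.2 0.4
   vertex 4.0 0.6 2.8
  endloop
 endfacet
 facet normal -0.475 0.871 -0.127
  outer loop
   vertex 1.4 3.4 0.2
   vertex 0.6 3.4 3.2
   vertex 3.6 4.6 0.2
  endloop
 endfacet
 facet normal -0.964 0.064 -0.257
  outer loop
   vertex 1.4 3.4 0.2
   vertex 1.2 1.2 0.4
   vertex 0.6 3.4 3.2
  endloop
 endfacet
 facet normal 0.052 -0.095 -0.994
  outer loop
   vertex 1.4 3.4 0.2
   vertex 3.6 4.6 0.2
   vertex 1.2 1.2 0.4
  endloop
 endfacet
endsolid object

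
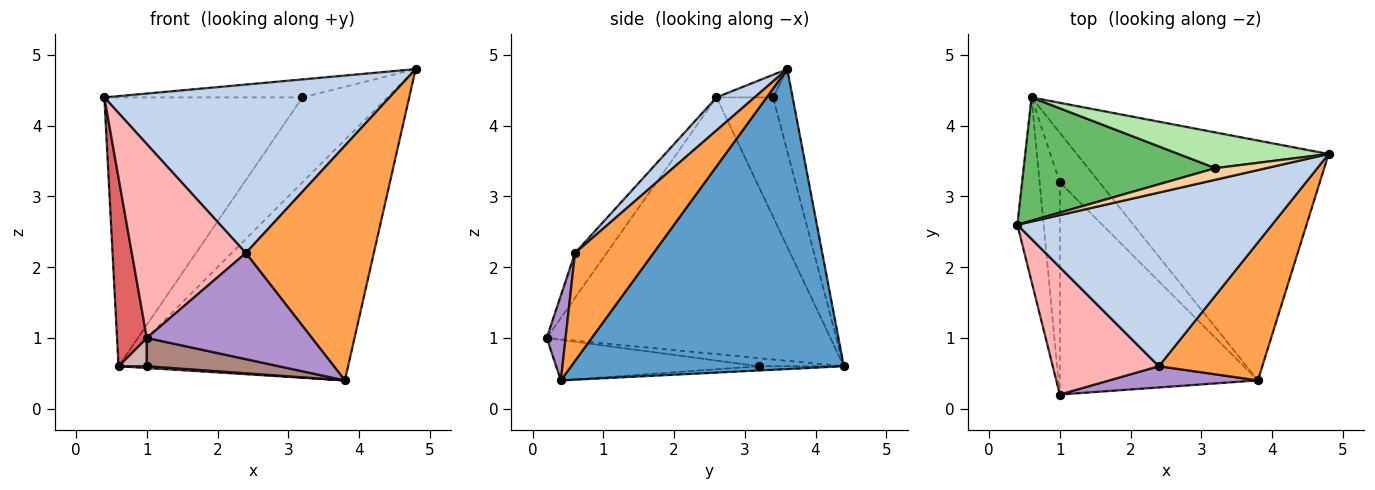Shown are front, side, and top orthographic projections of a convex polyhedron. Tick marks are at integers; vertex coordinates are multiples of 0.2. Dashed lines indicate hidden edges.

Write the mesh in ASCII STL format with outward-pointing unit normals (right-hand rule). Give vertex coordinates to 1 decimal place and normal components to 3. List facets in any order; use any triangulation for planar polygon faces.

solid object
 facet normal 0.644 0.542 -0.540
  outer loop
   vertex 0.6 4.4 0.6
   vertex 4.8 3.6 4.8
   vertex 3.8 0.4 0.4
  endloop
 endfacet
 facet normal 0.093 -0.693 0.715
  outer loop
   vertex 2.4 0.6 2.2
   vertex 4.8 3.6 4.8
   vertex 0.4 2.6 4.4
  endloop
 endfacet
 facet normal 0.467 -0.762 0.448
  outer loop
   vertex 2.4 0.6 2.2
   vertex 3.8 0.4 0.4
   vertex 4.8 3.6 4.8
  endloop
 endfacet
 facet normal -0.234 0.818 0.526
  outer loop
   vertex 3.2 3.4 4.4
   vertex 0.4 2.6 4.4
   vertex 4.8 3.6 4.8
  endloop
 endfacet
 facet normal -0.251 0.880 0.404
  outer loop
   vertex 3.2 3.4 4.4
   vertex 0.6 4.4 0.6
   vertex 0.4 2.6 4.4
  endloop
 endfacet
 facet normal -0.208 0.902 0.379
  outer loop
   vertex 3.2 3.4 4.4
   vertex 4.8 3.6 4.8
   vertex 0.6 4.4 0.6
  endloop
 endfacet
 facet normal -0.989 -0.104 -0.101
  outer loop
   vertex 1.0 0.2 1.0
   vertex 0.4 2.6 4.4
   vertex 0.6 4.4 0.6
  endloop
 endfacet
 facet normal -0.226 -0.814 0.535
  outer loop
   vertex 1.0 0.2 1.0
   vertex 2.4 0.6 2.2
   vertex 0.4 2.6 4.4
  endloop
 endfacet
 facet normal 0.111 -0.974 0.195
  outer loop
   vertex 1.0 0.2 1.0
   vertex 3.8 0.4 0.4
   vertex 2.4 0.6 2.2
  endloop
 endfacet
 facet normal -0.106 -0.035 -0.994
  outer loop
   vertex 1.0 3.2 0.6
   vertex 0.6 4.4 0.6
   vertex 3.8 0.4 0.4
  endloop
 endfacet
 facet normal -0.199 -0.130 -0.971
  outer loop
   vertex 1.0 3.2 0.6
   vertex 3.8 0.4 0.4
   vertex 1.0 0.2 1.0
  endloop
 endfacet
 facet normal -0.369 -0.123 -0.921
  outer loop
   vertex 1.0 3.2 0.6
   vertex 1.0 0.2 1.0
   vertex 0.6 4.4 0.6
  endloop
 endfacet
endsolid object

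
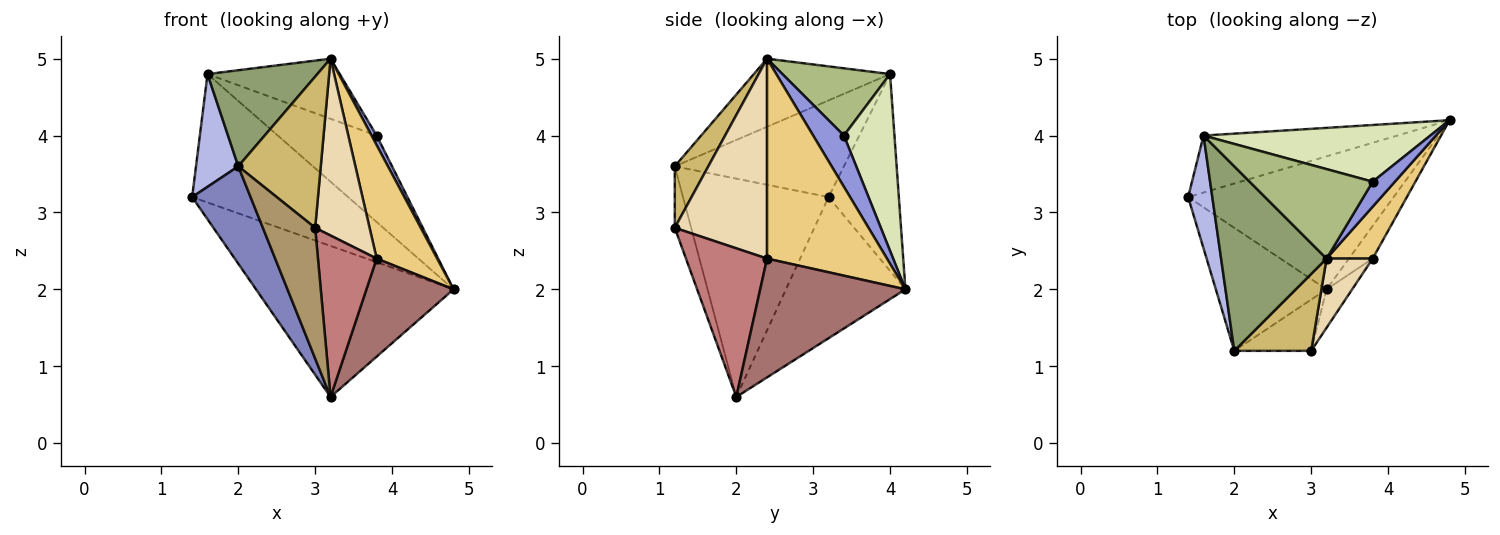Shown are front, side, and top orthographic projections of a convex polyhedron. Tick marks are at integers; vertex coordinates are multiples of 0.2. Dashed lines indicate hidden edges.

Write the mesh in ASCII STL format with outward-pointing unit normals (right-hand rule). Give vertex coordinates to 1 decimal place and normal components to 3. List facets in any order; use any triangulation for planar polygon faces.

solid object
 facet normal -0.413 0.683 -0.602
  outer loop
   vertex 3.2 2.0 0.6
   vertex 1.4 3.2 3.2
   vertex 4.8 4.2 2.0
  endloop
 endfacet
 facet normal -0.840 -0.337 -0.426
  outer loop
   vertex 3.2 2.0 0.6
   vertex 2.0 1.2 3.6
   vertex 1.4 3.2 3.2
  endloop
 endfacet
 facet normal 0.907 -0.151 0.393
  outer loop
   vertex 3.8 3.4 4.0
   vertex 3.2 2.4 5.0
   vertex 4.8 4.2 2.0
  endloop
 endfacet
 facet normal -0.943 -0.236 0.236
  outer loop
   vertex 1.6 4.0 4.8
   vertex 1.4 3.2 3.2
   vertex 2.0 1.2 3.6
  endloop
 endfacet
 facet normal -0.497 -0.401 0.770
  outer loop
   vertex 1.6 4.0 4.8
   vertex 2.0 1.2 3.6
   vertex 3.2 2.4 5.0
  endloop
 endfacet
 facet normal 0.413 0.508 0.756
  outer loop
   vertex 1.6 4.0 4.8
   vertex 3.2 2.4 5.0
   vertex 3.8 3.4 4.0
  endloop
 endfacet
 facet normal -0.381 0.845 -0.375
  outer loop
   vertex 1.6 4.0 4.8
   vertex 4.8 4.2 2.0
   vertex 1.4 3.2 3.2
  endloop
 endfacet
 facet normal 0.393 0.769 0.504
  outer loop
   vertex 1.6 4.0 4.8
   vertex 3.8 3.4 4.0
   vertex 4.8 4.2 2.0
  endloop
 endfacet
 facet normal -0.280 -0.894 -0.350
  outer loop
   vertex 3.0 1.2 2.8
   vertex 2.0 1.2 3.6
   vertex 3.2 2.0 0.6
  endloop
 endfacet
 facet normal 0.341 -0.838 0.426
  outer loop
   vertex 3.0 1.2 2.8
   vertex 3.2 2.4 5.0
   vertex 2.0 1.2 3.6
  endloop
 endfacet
 facet normal 0.875 -0.441 0.202
  outer loop
   vertex 3.8 2.4 2.4
   vertex 4.8 4.2 2.0
   vertex 3.2 2.4 5.0
  endloop
 endfacet
 facet normal 0.845 -0.498 0.195
  outer loop
   vertex 3.8 2.4 2.4
   vertex 3.2 2.4 5.0
   vertex 3.0 1.2 2.8
  endloop
 endfacet
 facet normal 0.845 -0.507 -0.169
  outer loop
   vertex 3.8 2.4 2.4
   vertex 3.2 2.0 0.6
   vertex 4.8 4.2 2.0
  endloop
 endfacet
 facet normal 0.802 -0.581 -0.138
  outer loop
   vertex 3.8 2.4 2.4
   vertex 3.0 1.2 2.8
   vertex 3.2 2.0 0.6
  endloop
 endfacet
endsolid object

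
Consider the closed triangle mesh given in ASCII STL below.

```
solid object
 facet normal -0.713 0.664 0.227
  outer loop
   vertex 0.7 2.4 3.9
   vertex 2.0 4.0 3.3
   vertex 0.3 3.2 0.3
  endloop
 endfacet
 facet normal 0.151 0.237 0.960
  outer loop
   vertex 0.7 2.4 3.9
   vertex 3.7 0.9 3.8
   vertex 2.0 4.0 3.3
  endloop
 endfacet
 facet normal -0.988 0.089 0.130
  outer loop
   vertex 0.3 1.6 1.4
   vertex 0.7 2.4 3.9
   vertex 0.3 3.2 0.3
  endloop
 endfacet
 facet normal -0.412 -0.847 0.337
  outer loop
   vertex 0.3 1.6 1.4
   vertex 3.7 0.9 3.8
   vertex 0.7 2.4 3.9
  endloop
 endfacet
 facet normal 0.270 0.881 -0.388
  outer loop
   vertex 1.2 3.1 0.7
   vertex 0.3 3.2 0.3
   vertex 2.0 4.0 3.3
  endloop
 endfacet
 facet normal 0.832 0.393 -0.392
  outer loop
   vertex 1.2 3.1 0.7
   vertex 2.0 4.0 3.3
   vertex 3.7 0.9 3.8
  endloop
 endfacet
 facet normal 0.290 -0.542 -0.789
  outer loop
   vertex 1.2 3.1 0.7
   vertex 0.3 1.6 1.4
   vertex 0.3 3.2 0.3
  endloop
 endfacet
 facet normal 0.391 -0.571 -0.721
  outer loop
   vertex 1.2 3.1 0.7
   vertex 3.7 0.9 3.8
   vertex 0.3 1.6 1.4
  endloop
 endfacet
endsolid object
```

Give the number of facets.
8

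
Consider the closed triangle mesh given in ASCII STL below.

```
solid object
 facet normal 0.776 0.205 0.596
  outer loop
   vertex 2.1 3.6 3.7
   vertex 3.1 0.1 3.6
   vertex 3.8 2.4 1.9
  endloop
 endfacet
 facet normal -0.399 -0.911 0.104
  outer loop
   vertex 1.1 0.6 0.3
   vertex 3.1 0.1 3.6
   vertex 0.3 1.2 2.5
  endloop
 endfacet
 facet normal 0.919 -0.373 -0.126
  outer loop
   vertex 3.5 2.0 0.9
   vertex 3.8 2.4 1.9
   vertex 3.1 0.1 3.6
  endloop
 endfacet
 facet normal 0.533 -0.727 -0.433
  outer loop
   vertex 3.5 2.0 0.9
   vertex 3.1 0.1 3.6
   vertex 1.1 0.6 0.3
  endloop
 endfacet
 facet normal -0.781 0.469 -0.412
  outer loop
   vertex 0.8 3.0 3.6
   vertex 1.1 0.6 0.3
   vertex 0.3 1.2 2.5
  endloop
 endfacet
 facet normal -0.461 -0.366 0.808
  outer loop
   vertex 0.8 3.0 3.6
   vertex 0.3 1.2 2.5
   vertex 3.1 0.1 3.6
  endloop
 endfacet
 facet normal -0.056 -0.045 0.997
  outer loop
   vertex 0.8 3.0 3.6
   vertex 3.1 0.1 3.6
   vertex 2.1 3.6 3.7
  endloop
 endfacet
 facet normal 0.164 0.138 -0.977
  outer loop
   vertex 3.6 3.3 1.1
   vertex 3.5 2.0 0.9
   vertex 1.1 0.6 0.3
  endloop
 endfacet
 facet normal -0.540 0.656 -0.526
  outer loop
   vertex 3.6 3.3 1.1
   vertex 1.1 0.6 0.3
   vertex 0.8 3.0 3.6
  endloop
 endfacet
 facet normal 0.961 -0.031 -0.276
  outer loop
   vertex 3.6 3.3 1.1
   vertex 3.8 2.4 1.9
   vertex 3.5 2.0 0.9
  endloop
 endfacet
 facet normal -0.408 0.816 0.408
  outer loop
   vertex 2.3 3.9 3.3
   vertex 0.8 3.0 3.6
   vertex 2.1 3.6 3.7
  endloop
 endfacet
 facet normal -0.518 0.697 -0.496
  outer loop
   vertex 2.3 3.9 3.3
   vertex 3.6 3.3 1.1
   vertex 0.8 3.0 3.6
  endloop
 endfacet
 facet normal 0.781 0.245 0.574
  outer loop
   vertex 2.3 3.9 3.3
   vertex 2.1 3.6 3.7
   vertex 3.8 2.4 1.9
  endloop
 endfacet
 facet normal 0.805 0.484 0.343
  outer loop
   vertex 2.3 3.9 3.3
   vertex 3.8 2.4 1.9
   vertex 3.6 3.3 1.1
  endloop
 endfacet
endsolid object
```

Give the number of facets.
14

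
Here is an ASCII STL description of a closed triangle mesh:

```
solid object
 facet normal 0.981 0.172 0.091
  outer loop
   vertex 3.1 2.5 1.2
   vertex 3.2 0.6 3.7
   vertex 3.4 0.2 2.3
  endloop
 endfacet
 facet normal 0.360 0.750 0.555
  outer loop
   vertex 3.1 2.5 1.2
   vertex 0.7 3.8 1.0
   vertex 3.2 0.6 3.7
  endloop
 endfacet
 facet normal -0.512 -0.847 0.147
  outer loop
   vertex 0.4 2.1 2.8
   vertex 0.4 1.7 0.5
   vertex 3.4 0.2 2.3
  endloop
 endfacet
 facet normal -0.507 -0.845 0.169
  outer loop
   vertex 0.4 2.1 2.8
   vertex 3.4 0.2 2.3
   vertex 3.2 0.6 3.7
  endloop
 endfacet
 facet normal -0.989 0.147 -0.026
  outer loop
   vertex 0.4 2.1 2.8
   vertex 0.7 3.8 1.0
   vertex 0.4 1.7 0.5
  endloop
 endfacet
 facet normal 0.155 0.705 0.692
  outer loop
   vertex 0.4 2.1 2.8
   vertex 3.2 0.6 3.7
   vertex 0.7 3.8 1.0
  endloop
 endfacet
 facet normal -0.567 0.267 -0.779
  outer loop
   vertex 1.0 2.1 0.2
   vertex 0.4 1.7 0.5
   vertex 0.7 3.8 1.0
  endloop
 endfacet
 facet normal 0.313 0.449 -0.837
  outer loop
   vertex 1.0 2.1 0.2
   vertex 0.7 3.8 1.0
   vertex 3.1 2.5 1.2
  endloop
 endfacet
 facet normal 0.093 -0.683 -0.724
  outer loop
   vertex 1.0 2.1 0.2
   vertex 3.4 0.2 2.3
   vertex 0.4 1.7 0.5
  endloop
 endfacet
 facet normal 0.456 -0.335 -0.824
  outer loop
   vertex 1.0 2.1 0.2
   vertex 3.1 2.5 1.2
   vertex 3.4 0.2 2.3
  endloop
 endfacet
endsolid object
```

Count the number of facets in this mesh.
10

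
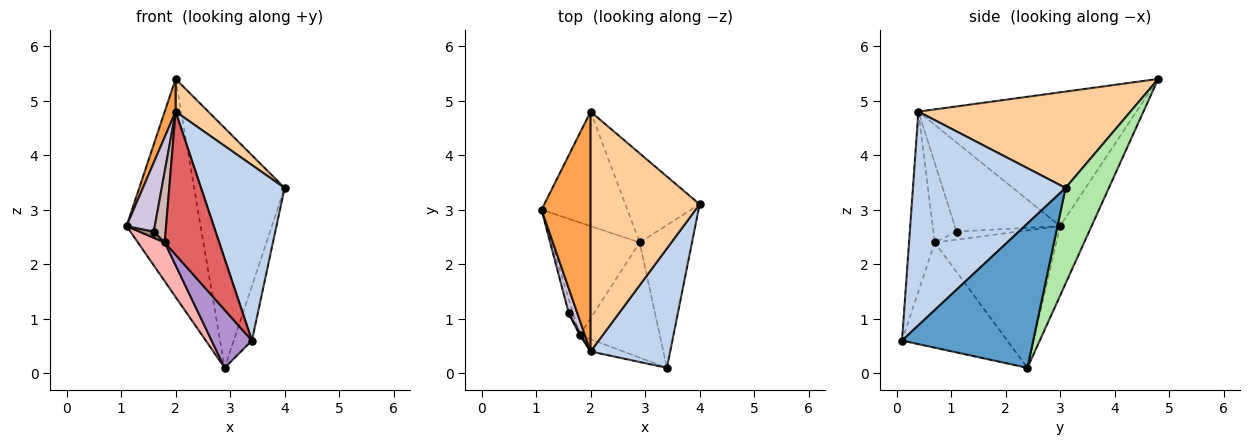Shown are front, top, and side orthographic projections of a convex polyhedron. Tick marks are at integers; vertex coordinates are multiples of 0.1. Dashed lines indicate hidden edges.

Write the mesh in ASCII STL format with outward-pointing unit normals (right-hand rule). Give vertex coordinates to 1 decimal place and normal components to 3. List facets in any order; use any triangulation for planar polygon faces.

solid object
 facet normal 0.932 0.129 -0.338
  outer loop
   vertex 2.9 2.4 0.1
   vertex 4.0 3.1 3.4
   vertex 3.4 0.1 0.6
  endloop
 endfacet
 facet normal 0.834 -0.457 0.311
  outer loop
   vertex 2.0 0.4 4.8
   vertex 3.4 0.1 0.6
   vertex 4.0 3.1 3.4
  endloop
 endfacet
 facet normal -0.938 -0.047 0.344
  outer loop
   vertex 2.0 4.8 5.4
   vertex 1.1 3.0 2.7
   vertex 2.0 0.4 4.8
  endloop
 endfacet
 facet normal 0.659 -0.102 0.745
  outer loop
   vertex 2.0 4.8 5.4
   vertex 2.0 0.4 4.8
   vertex 4.0 3.1 3.4
  endloop
 endfacet
 facet normal -0.352 0.829 -0.435
  outer loop
   vertex 2.0 4.8 5.4
   vertex 2.9 2.4 0.1
   vertex 1.1 3.0 2.7
  endloop
 endfacet
 facet normal 0.409 0.855 -0.318
  outer loop
   vertex 2.0 4.8 5.4
   vertex 4.0 3.1 3.4
   vertex 2.9 2.4 0.1
  endloop
 endfacet
 facet normal -0.425 -0.902 -0.077
  outer loop
   vertex 1.8 0.7 2.4
   vertex 3.4 0.1 0.6
   vertex 2.0 0.4 4.8
  endloop
 endfacet
 facet normal -0.828 -0.183 -0.531
  outer loop
   vertex 1.8 0.7 2.4
   vertex 1.1 3.0 2.7
   vertex 2.9 2.4 0.1
  endloop
 endfacet
 facet normal -0.761 -0.291 -0.579
  outer loop
   vertex 1.8 0.7 2.4
   vertex 2.9 2.4 0.1
   vertex 3.4 0.1 0.6
  endloop
 endfacet
 facet normal -0.962 -0.258 0.093
  outer loop
   vertex 1.6 1.1 2.6
   vertex 2.0 0.4 4.8
   vertex 1.1 3.0 2.7
  endloop
 endfacet
 facet normal -0.865 -0.204 -0.458
  outer loop
   vertex 1.6 1.1 2.6
   vertex 1.1 3.0 2.7
   vertex 1.8 0.7 2.4
  endloop
 endfacet
 facet normal -0.891 -0.454 0.017
  outer loop
   vertex 1.6 1.1 2.6
   vertex 1.8 0.7 2.4
   vertex 2.0 0.4 4.8
  endloop
 endfacet
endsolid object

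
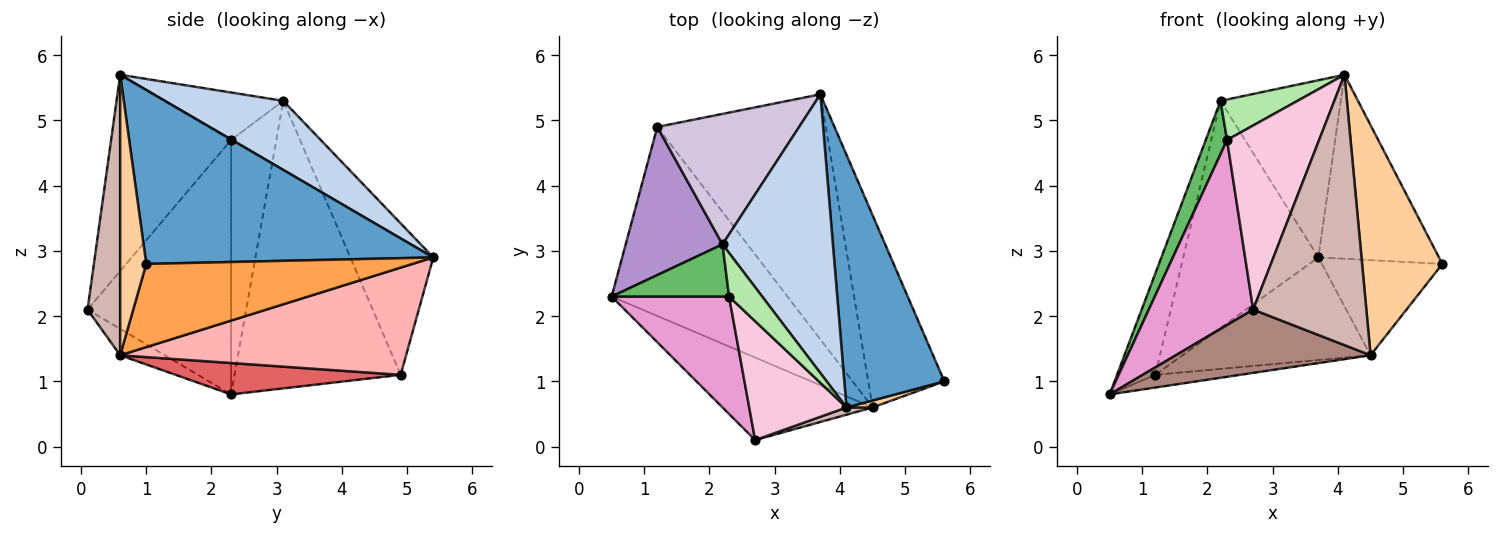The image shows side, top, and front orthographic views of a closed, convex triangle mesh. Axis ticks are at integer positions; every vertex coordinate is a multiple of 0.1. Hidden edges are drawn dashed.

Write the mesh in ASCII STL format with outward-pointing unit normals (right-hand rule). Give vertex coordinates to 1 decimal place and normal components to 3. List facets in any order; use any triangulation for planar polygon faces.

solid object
 facet normal 0.815 0.341 0.469
  outer loop
   vertex 4.1 0.6 5.7
   vertex 5.6 1.0 2.8
   vertex 3.7 5.4 2.9
  endloop
 endfacet
 facet normal 0.467 0.474 0.746
  outer loop
   vertex 2.2 3.1 5.3
   vertex 4.1 0.6 5.7
   vertex 3.7 5.4 2.9
  endloop
 endfacet
 facet normal 0.700 0.317 -0.640
  outer loop
   vertex 4.5 0.6 1.4
   vertex 3.7 5.4 2.9
   vertex 5.6 1.0 2.8
  endloop
 endfacet
 facet normal 0.309 -0.951 0.029
  outer loop
   vertex 4.5 0.6 1.4
   vertex 5.6 1.0 2.8
   vertex 4.1 0.6 5.7
  endloop
 endfacet
 facet normal -0.835 -0.393 0.385
  outer loop
   vertex 2.3 2.3 4.7
   vertex 2.2 3.1 5.3
   vertex 0.5 2.3 0.8
  endloop
 endfacet
 facet normal -0.724 -0.469 0.505
  outer loop
   vertex 2.3 2.3 4.7
   vertex 4.1 0.6 5.7
   vertex 2.2 3.1 5.3
  endloop
 endfacet
 facet normal 0.175 0.066 -0.982
  outer loop
   vertex 1.2 4.9 1.1
   vertex 4.5 0.6 1.4
   vertex 0.5 2.3 0.8
  endloop
 endfacet
 facet normal 0.506 0.333 -0.796
  outer loop
   vertex 1.2 4.9 1.1
   vertex 3.7 5.4 2.9
   vertex 4.5 0.6 1.4
  endloop
 endfacet
 facet normal -0.926 0.213 0.312
  outer loop
   vertex 1.2 4.9 1.1
   vertex 0.5 2.3 0.8
   vertex 2.2 3.1 5.3
  endloop
 endfacet
 facet normal -0.470 0.765 0.440
  outer loop
   vertex 1.2 4.9 1.1
   vertex 2.2 3.1 5.3
   vertex 3.7 5.4 2.9
  endloop
 endfacet
 facet normal -0.138 -0.603 -0.786
  outer loop
   vertex 2.7 0.1 2.1
   vertex 0.5 2.3 0.8
   vertex 4.5 0.6 1.4
  endloop
 endfacet
 facet normal 0.277 -0.961 0.026
  outer loop
   vertex 2.7 0.1 2.1
   vertex 4.5 0.6 1.4
   vertex 4.1 0.6 5.7
  endloop
 endfacet
 facet normal -0.758 -0.551 0.350
  outer loop
   vertex 2.7 0.1 2.1
   vertex 2.3 2.3 4.7
   vertex 0.5 2.3 0.8
  endloop
 endfacet
 facet normal -0.738 -0.567 0.366
  outer loop
   vertex 2.7 0.1 2.1
   vertex 4.1 0.6 5.7
   vertex 2.3 2.3 4.7
  endloop
 endfacet
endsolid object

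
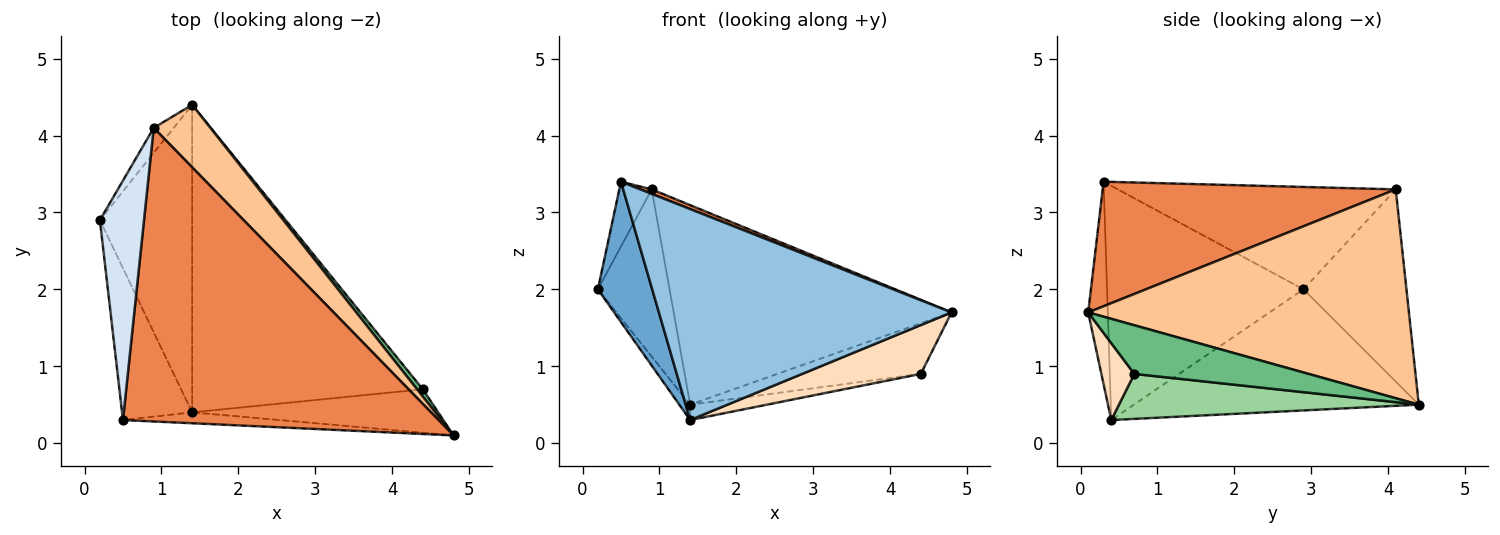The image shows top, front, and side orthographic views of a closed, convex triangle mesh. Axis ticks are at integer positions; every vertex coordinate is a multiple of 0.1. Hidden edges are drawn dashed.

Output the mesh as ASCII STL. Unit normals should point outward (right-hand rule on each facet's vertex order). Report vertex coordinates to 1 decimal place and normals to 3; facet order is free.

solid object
 facet normal -0.926 -0.256 -0.277
  outer loop
   vertex 1.4 0.4 0.3
   vertex 0.5 0.3 3.4
   vertex 0.2 2.9 2.0
  endloop
 endfacet
 facet normal -0.067 -0.996 -0.052
  outer loop
   vertex 1.4 0.4 0.3
   vertex 4.8 0.1 1.7
   vertex 0.5 0.3 3.4
  endloop
 endfacet
 facet normal -0.795 0.030 -0.606
  outer loop
   vertex 1.4 4.4 0.5
   vertex 1.4 0.4 0.3
   vertex 0.2 2.9 2.0
  endloop
 endfacet
 facet normal -0.913 0.106 0.393
  outer loop
   vertex 0.9 4.1 3.3
   vertex 0.2 2.9 2.0
   vertex 0.5 0.3 3.4
  endloop
 endfacet
 facet normal 0.367 -0.014 0.930
  outer loop
   vertex 0.9 4.1 3.3
   vertex 0.5 0.3 3.4
   vertex 4.8 0.1 1.7
  endloop
 endfacet
 facet normal -0.818 0.569 -0.085
  outer loop
   vertex 0.9 4.1 3.3
   vertex 1.4 4.4 0.5
   vertex 0.2 2.9 2.0
  endloop
 endfacet
 facet normal 0.740 0.641 0.201
  outer loop
   vertex 0.9 4.1 3.3
   vertex 4.8 0.1 1.7
   vertex 1.4 4.4 0.5
  endloop
 endfacet
 facet normal 0.203 -0.732 -0.650
  outer loop
   vertex 4.4 0.7 0.9
   vertex 4.8 0.1 1.7
   vertex 1.4 0.4 0.3
  endloop
 endfacet
 facet normal 0.769 0.633 0.090
  outer loop
   vertex 4.4 0.7 0.9
   vertex 1.4 4.4 0.5
   vertex 4.8 0.1 1.7
  endloop
 endfacet
 facet normal 0.191 0.049 -0.980
  outer loop
   vertex 4.4 0.7 0.9
   vertex 1.4 0.4 0.3
   vertex 1.4 4.4 0.5
  endloop
 endfacet
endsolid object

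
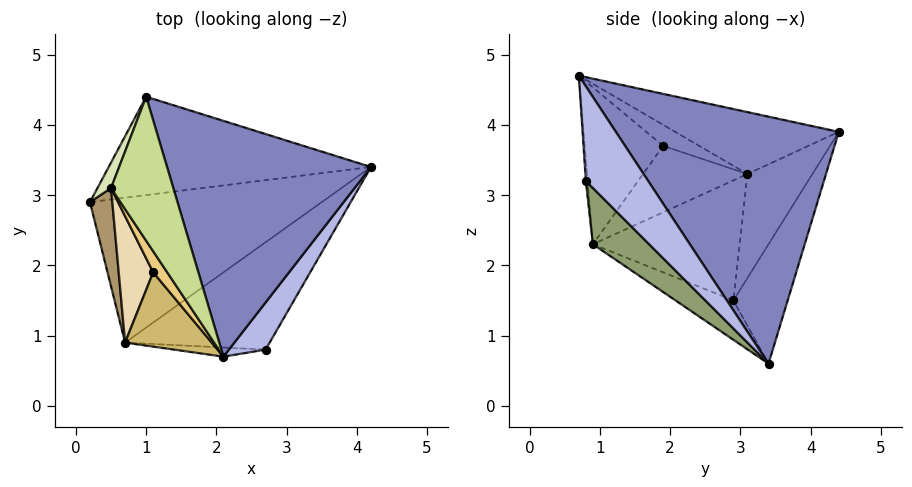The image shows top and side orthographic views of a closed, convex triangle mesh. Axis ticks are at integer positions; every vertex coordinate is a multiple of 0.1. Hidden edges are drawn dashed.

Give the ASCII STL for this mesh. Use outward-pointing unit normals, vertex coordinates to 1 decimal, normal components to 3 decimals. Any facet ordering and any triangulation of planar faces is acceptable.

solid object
 facet normal -0.212 0.859 -0.466
  outer loop
   vertex 1.0 4.4 3.9
   vertex 4.2 3.4 0.6
   vertex 0.2 2.9 1.5
  endloop
 endfacet
 facet normal 0.724 0.344 0.598
  outer loop
   vertex 1.0 4.4 3.9
   vertex 2.1 0.7 4.7
   vertex 4.2 3.4 0.6
  endloop
 endfacet
 facet normal -0.153 -0.400 -0.904
  outer loop
   vertex 0.7 0.9 2.3
   vertex 0.2 2.9 1.5
   vertex 4.2 3.4 0.6
  endloop
 endfacet
 facet normal 0.918 -0.174 0.356
  outer loop
   vertex 2.7 0.8 3.2
   vertex 4.2 3.4 0.6
   vertex 2.1 0.7 4.7
  endloop
 endfacet
 facet normal 0.239 -0.752 -0.614
  outer loop
   vertex 2.7 0.8 3.2
   vertex 0.7 0.9 2.3
   vertex 4.2 3.4 0.6
  endloop
 endfacet
 facet normal -0.017 -0.997 -0.073
  outer loop
   vertex 2.7 0.8 3.2
   vertex 2.1 0.7 4.7
   vertex 0.7 0.9 2.3
  endloop
 endfacet
 facet normal -0.704 -0.056 0.708
  outer loop
   vertex 0.5 3.1 3.3
   vertex 2.1 0.7 4.7
   vertex 1.0 4.4 3.9
  endloop
 endfacet
 facet normal -0.944 0.306 0.123
  outer loop
   vertex 0.5 3.1 3.3
   vertex 1.0 4.4 3.9
   vertex 0.2 2.9 1.5
  endloop
 endfacet
 facet normal -0.969 -0.170 0.180
  outer loop
   vertex 0.5 3.1 3.3
   vertex 0.2 2.9 1.5
   vertex 0.7 0.9 2.3
  endloop
 endfacet
 facet normal -0.832 -0.310 0.460
  outer loop
   vertex 1.1 1.9 3.7
   vertex 0.7 0.9 2.3
   vertex 2.1 0.7 4.7
  endloop
 endfacet
 facet normal -0.811 -0.225 0.540
  outer loop
   vertex 1.1 1.9 3.7
   vertex 2.1 0.7 4.7
   vertex 0.5 3.1 3.3
  endloop
 endfacet
 facet normal -0.852 -0.279 0.443
  outer loop
   vertex 1.1 1.9 3.7
   vertex 0.5 3.1 3.3
   vertex 0.7 0.9 2.3
  endloop
 endfacet
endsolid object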